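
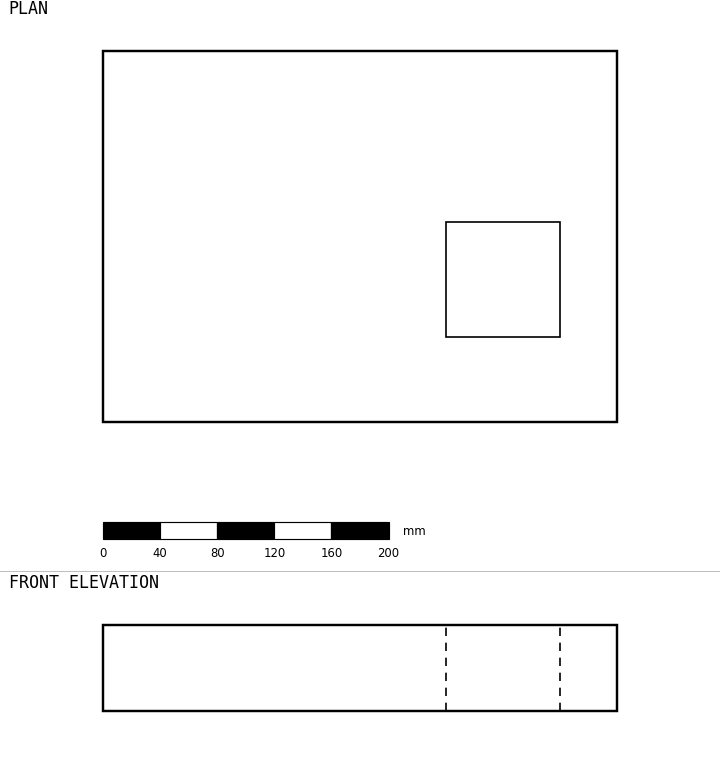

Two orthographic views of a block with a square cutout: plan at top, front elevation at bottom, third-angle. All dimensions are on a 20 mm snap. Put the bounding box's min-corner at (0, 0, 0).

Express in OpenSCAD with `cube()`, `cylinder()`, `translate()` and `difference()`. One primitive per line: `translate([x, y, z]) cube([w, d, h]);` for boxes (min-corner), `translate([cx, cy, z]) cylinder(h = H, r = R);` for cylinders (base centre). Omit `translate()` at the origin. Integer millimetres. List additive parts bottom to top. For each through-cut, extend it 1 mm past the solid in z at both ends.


difference() {
  cube([360, 260, 60]);
  translate([240, 60, -1]) cube([80, 80, 62]);
}


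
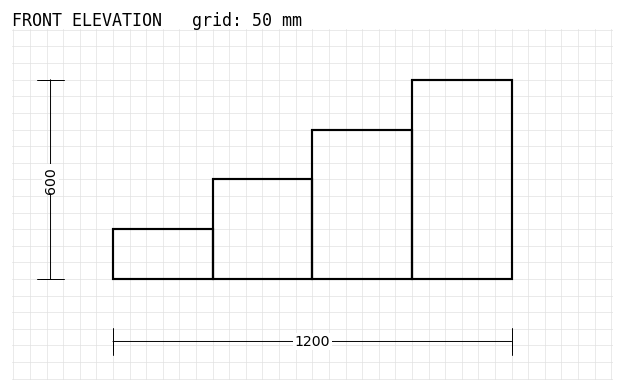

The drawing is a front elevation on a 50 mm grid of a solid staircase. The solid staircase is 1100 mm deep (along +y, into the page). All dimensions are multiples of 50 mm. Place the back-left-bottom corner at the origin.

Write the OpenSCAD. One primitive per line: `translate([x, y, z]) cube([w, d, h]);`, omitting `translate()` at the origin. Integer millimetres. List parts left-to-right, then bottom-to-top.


cube([300, 1100, 150]);
translate([300, 0, 0]) cube([300, 1100, 300]);
translate([600, 0, 0]) cube([300, 1100, 450]);
translate([900, 0, 0]) cube([300, 1100, 600]);


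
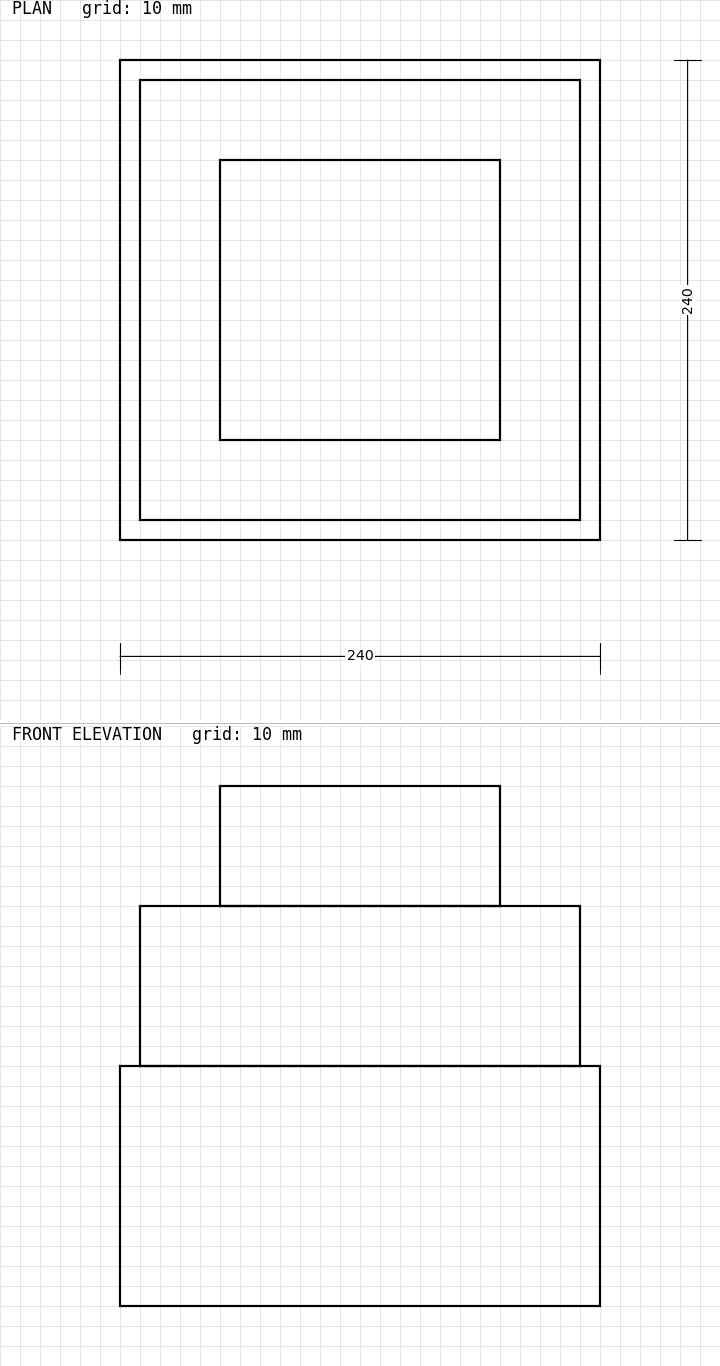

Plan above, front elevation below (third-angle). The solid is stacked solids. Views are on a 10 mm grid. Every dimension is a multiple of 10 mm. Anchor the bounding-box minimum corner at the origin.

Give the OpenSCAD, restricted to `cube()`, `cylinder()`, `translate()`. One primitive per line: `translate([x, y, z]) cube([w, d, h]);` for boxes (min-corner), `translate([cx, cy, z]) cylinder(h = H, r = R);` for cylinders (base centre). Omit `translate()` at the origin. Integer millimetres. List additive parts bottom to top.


cube([240, 240, 120]);
translate([10, 10, 120]) cube([220, 220, 80]);
translate([50, 50, 200]) cube([140, 140, 60]);


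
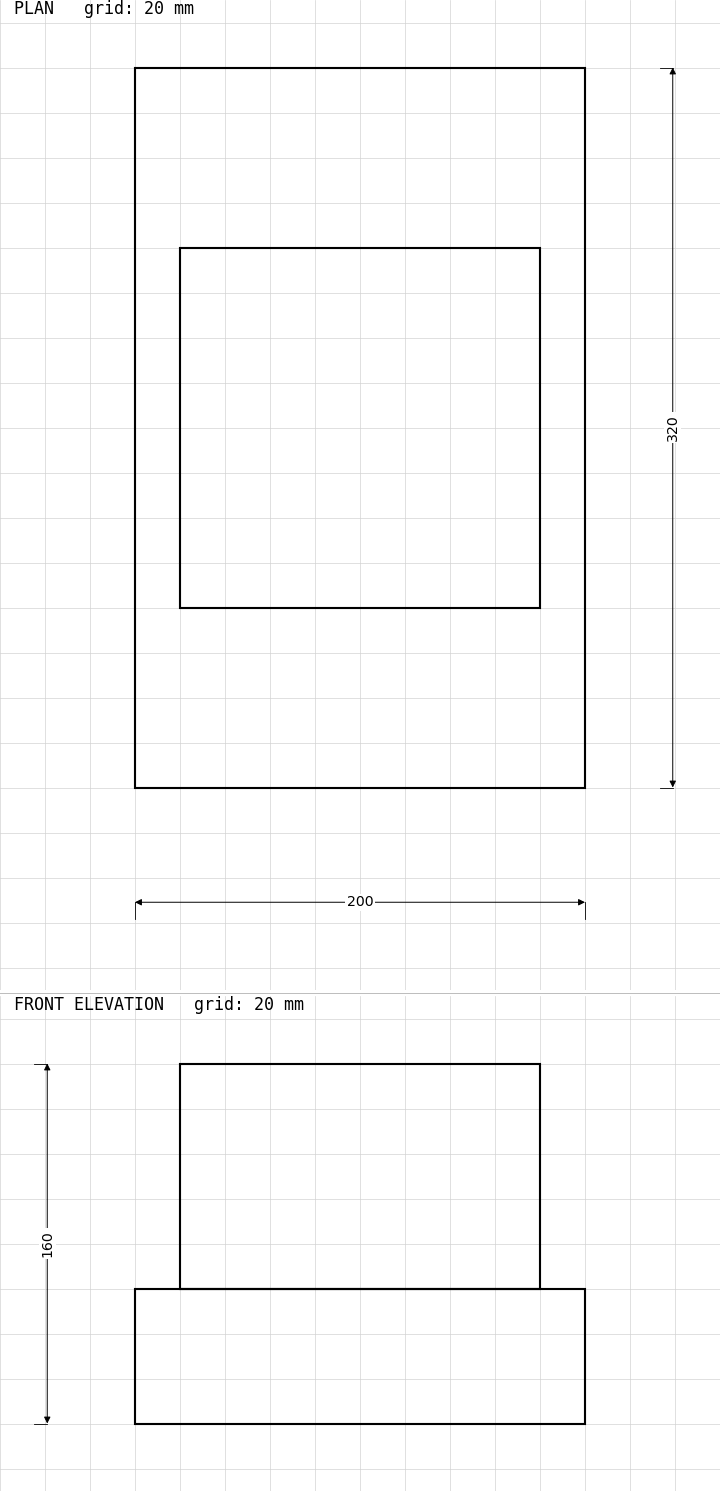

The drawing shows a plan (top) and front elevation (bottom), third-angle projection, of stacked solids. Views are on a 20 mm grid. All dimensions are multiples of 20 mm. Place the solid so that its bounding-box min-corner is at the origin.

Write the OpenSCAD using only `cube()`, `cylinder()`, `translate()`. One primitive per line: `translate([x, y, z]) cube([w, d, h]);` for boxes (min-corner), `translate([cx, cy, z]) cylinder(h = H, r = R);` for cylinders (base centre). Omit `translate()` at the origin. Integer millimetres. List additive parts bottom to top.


cube([200, 320, 60]);
translate([20, 80, 60]) cube([160, 160, 100]);


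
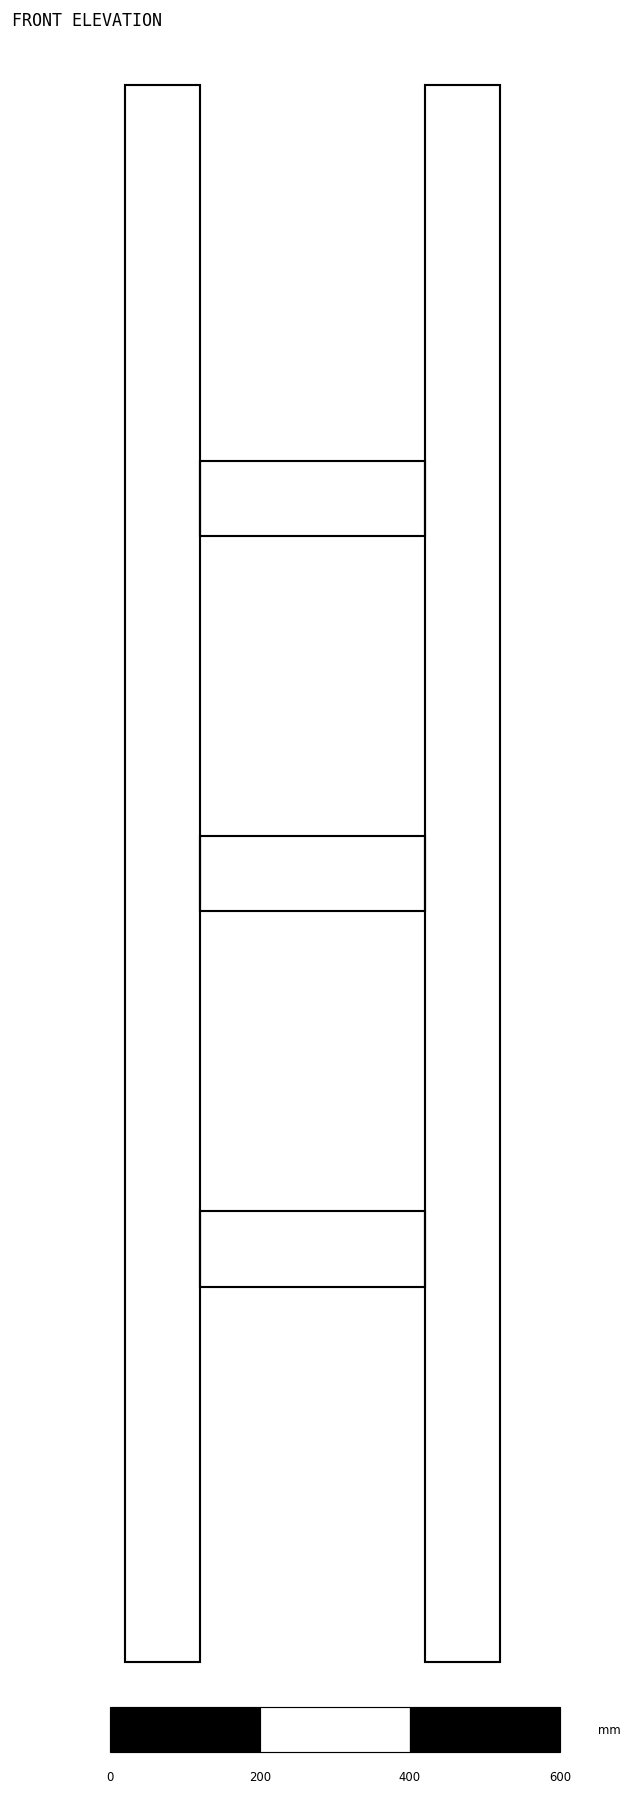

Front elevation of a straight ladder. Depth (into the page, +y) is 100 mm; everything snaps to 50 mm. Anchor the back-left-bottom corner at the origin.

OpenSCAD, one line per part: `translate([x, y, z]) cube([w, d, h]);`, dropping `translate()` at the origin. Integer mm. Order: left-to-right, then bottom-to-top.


cube([100, 100, 2100]);
translate([100, 0, 500]) cube([300, 100, 100]);
translate([100, 0, 1000]) cube([300, 100, 100]);
translate([100, 0, 1500]) cube([300, 100, 100]);
translate([400, 0, 0]) cube([100, 100, 2100]);


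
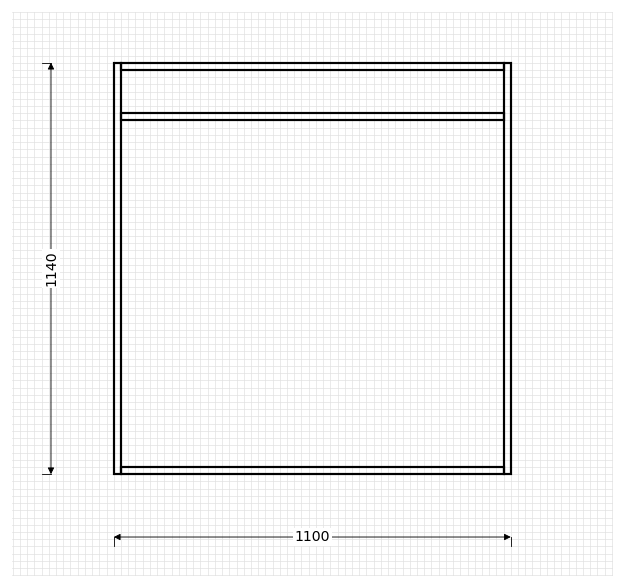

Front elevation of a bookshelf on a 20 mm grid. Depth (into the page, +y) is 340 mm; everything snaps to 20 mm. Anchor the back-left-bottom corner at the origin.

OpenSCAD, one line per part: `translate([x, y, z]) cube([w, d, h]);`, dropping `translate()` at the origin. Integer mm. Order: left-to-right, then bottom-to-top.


cube([20, 340, 1140]);
translate([20, 0, 0]) cube([1060, 340, 20]);
translate([20, 0, 980]) cube([1060, 340, 20]);
translate([20, 0, 1120]) cube([1060, 340, 20]);
translate([1080, 0, 0]) cube([20, 340, 1140]);


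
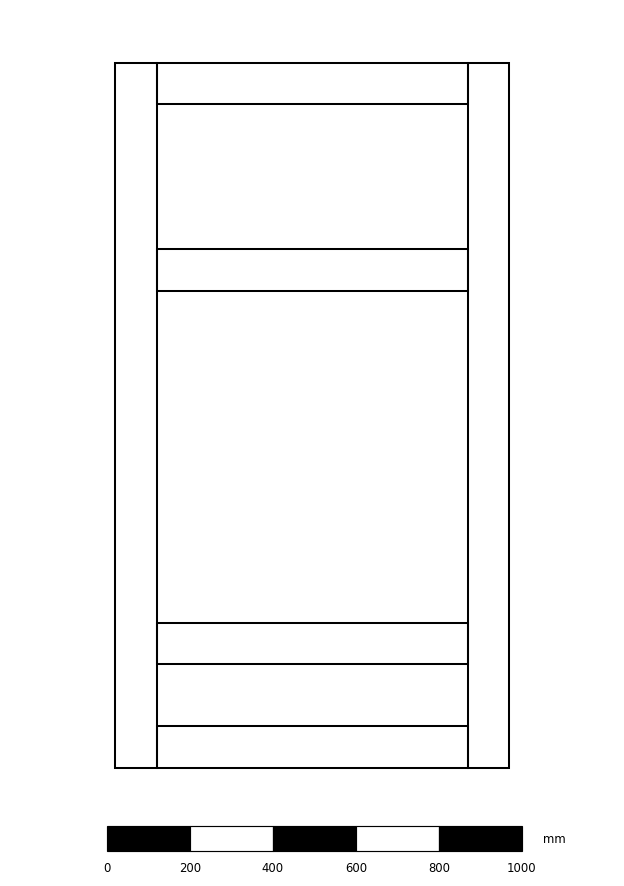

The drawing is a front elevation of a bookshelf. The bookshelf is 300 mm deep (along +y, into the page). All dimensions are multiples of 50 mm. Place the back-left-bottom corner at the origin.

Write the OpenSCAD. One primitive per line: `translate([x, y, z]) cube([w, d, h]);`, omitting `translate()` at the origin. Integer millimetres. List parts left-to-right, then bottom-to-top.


cube([100, 300, 1700]);
translate([100, 0, 0]) cube([750, 300, 100]);
translate([100, 0, 250]) cube([750, 300, 100]);
translate([100, 0, 1150]) cube([750, 300, 100]);
translate([100, 0, 1600]) cube([750, 300, 100]);
translate([850, 0, 0]) cube([100, 300, 1700]);


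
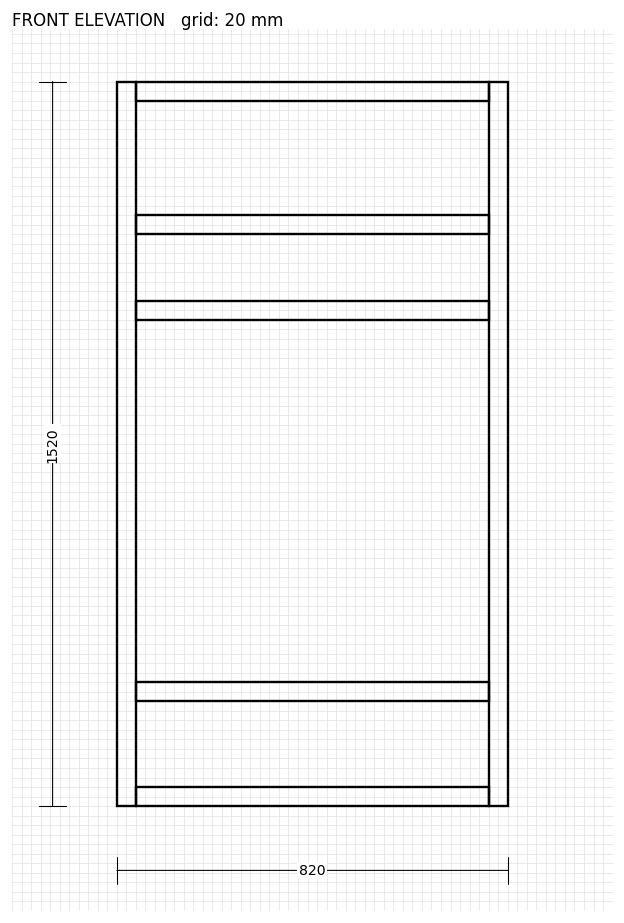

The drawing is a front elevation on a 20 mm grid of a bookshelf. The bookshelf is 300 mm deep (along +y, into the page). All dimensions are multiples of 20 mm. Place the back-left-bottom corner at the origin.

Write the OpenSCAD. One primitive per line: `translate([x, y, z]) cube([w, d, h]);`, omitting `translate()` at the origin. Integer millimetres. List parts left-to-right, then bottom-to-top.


cube([40, 300, 1520]);
translate([40, 0, 0]) cube([740, 300, 40]);
translate([40, 0, 220]) cube([740, 300, 40]);
translate([40, 0, 1020]) cube([740, 300, 40]);
translate([40, 0, 1200]) cube([740, 300, 40]);
translate([40, 0, 1480]) cube([740, 300, 40]);
translate([780, 0, 0]) cube([40, 300, 1520]);


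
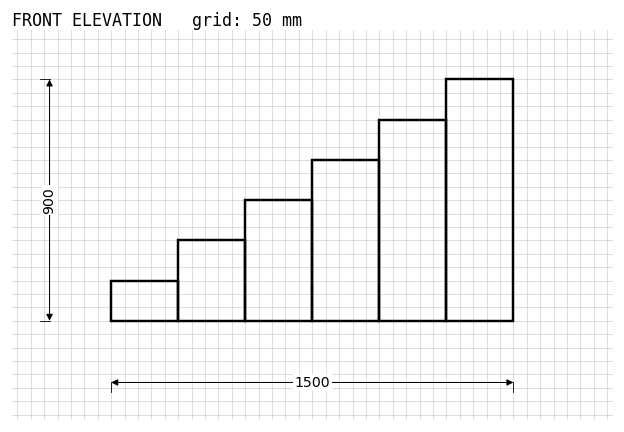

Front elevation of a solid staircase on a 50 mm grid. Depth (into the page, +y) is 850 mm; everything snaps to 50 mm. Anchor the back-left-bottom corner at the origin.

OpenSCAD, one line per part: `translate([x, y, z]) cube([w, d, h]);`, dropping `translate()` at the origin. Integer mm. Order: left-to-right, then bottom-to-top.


cube([250, 850, 150]);
translate([250, 0, 0]) cube([250, 850, 300]);
translate([500, 0, 0]) cube([250, 850, 450]);
translate([750, 0, 0]) cube([250, 850, 600]);
translate([1000, 0, 0]) cube([250, 850, 750]);
translate([1250, 0, 0]) cube([250, 850, 900]);


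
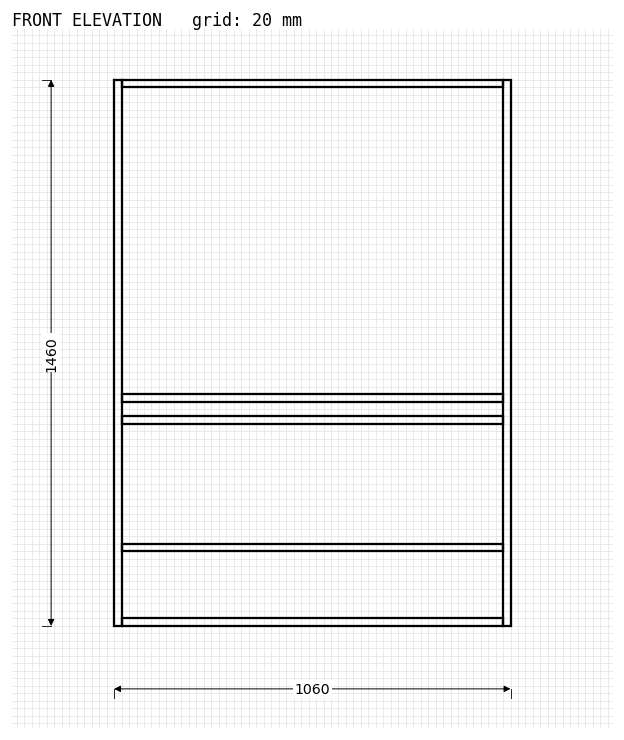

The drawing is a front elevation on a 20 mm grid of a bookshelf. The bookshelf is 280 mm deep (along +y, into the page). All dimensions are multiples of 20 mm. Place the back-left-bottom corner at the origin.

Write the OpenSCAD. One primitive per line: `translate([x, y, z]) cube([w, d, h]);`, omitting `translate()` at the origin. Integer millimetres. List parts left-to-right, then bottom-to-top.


cube([20, 280, 1460]);
translate([20, 0, 0]) cube([1020, 280, 20]);
translate([20, 0, 200]) cube([1020, 280, 20]);
translate([20, 0, 540]) cube([1020, 280, 20]);
translate([20, 0, 600]) cube([1020, 280, 20]);
translate([20, 0, 1440]) cube([1020, 280, 20]);
translate([1040, 0, 0]) cube([20, 280, 1460]);


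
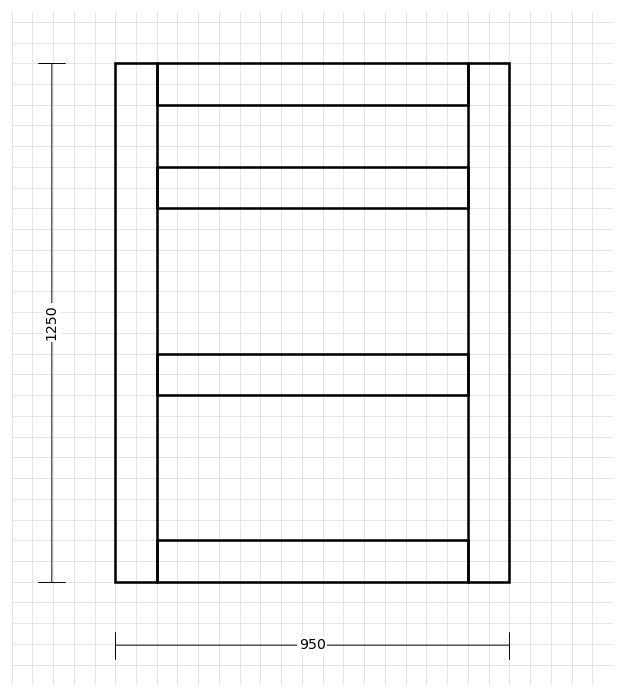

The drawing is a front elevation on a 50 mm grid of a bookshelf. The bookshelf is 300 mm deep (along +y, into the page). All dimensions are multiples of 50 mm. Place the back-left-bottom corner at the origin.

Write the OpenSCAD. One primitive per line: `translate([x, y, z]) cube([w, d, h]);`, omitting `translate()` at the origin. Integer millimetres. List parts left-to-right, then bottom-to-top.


cube([100, 300, 1250]);
translate([100, 0, 0]) cube([750, 300, 100]);
translate([100, 0, 450]) cube([750, 300, 100]);
translate([100, 0, 900]) cube([750, 300, 100]);
translate([100, 0, 1150]) cube([750, 300, 100]);
translate([850, 0, 0]) cube([100, 300, 1250]);


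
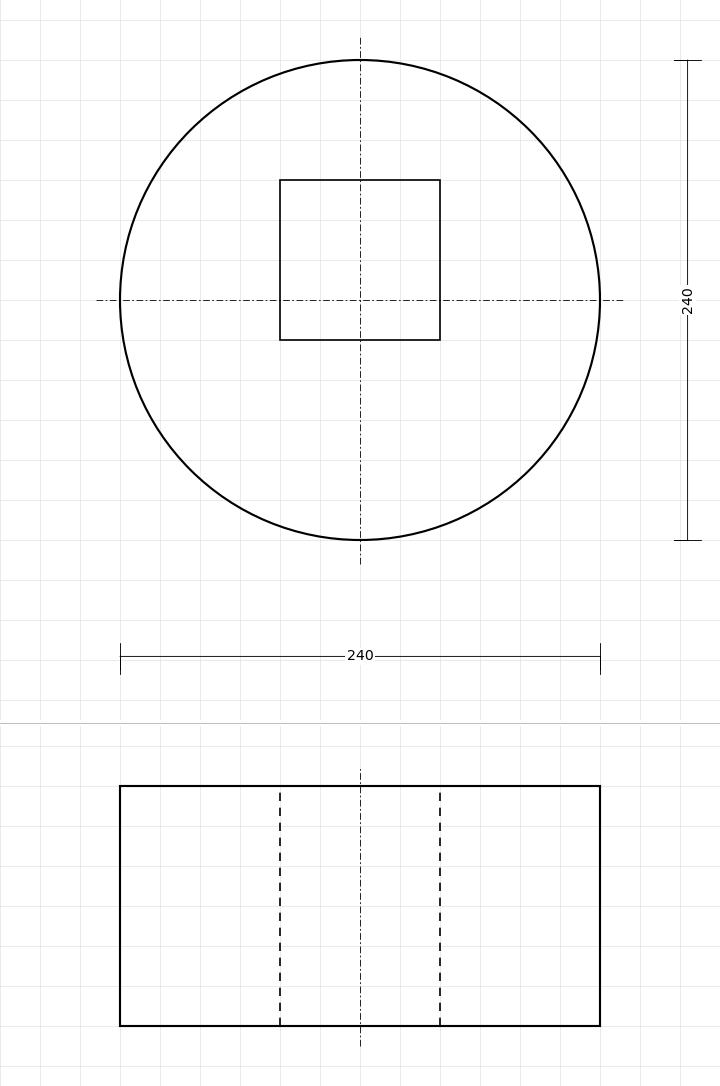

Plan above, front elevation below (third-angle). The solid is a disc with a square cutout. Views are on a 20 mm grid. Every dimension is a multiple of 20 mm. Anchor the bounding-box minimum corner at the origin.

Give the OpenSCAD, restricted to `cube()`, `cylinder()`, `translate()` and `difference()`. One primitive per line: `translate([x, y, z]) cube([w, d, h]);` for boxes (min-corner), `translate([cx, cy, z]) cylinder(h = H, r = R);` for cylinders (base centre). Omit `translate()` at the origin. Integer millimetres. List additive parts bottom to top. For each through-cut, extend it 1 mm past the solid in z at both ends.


difference() {
  translate([120, 120, 0]) cylinder(h = 120, r = 120);
  translate([80, 100, -1]) cube([80, 80, 122]);
}


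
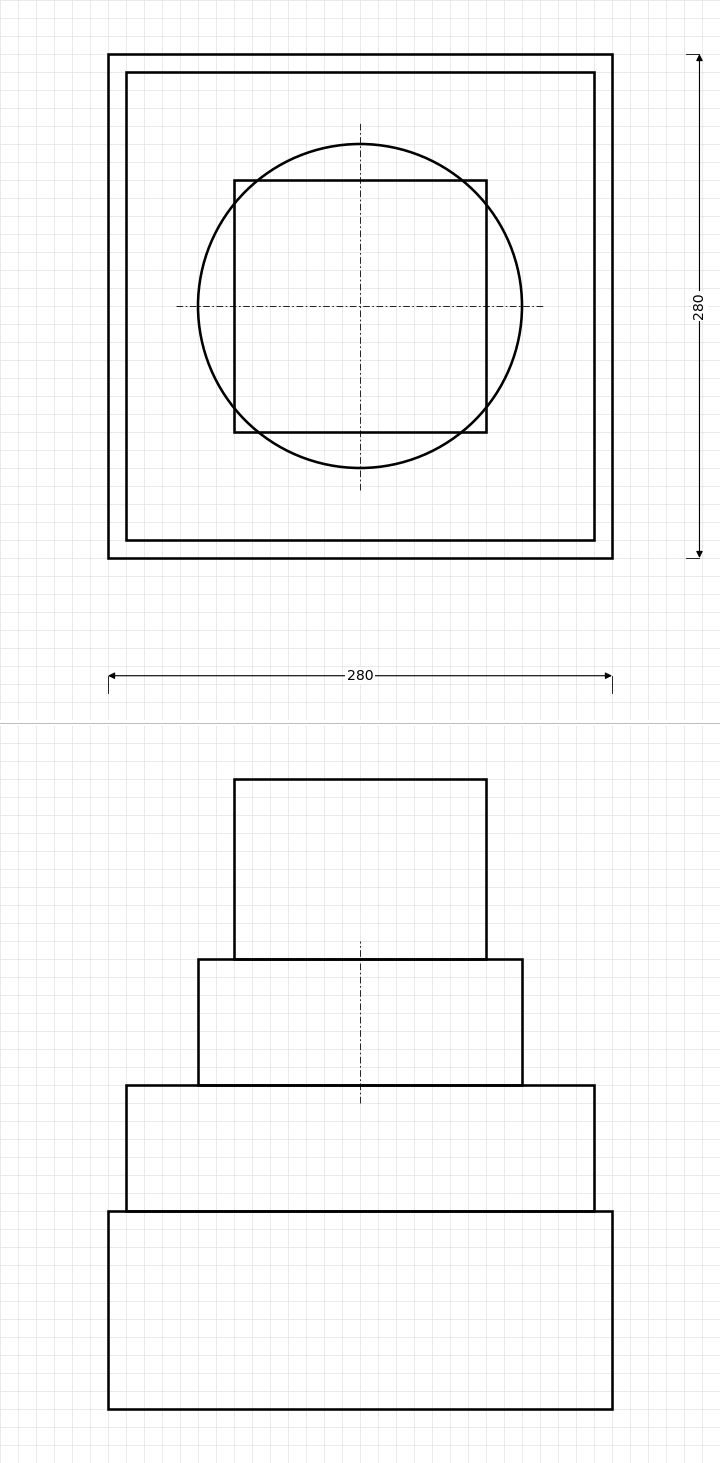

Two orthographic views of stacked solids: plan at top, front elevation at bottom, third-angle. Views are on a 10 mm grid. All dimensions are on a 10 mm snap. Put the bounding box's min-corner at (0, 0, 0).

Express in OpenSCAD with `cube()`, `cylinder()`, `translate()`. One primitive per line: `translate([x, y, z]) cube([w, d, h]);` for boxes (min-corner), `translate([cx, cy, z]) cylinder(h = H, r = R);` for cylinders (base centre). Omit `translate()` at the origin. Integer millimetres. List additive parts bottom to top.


cube([280, 280, 110]);
translate([10, 10, 110]) cube([260, 260, 70]);
translate([140, 140, 180]) cylinder(h = 70, r = 90);
translate([70, 70, 250]) cube([140, 140, 100]);


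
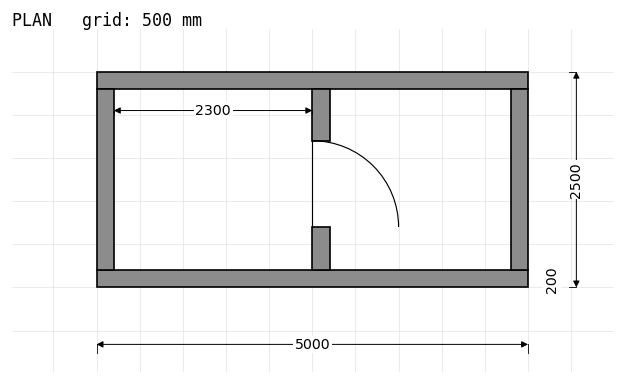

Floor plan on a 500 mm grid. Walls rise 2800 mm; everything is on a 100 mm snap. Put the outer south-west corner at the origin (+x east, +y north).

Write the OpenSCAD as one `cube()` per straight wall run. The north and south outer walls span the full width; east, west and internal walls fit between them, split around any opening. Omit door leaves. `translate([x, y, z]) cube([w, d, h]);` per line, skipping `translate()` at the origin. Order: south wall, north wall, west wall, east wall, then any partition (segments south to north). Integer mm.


cube([5000, 200, 2800]);
translate([0, 2300, 0]) cube([5000, 200, 2800]);
translate([0, 200, 0]) cube([200, 2100, 2800]);
translate([4800, 200, 0]) cube([200, 2100, 2800]);
translate([2500, 200, 0]) cube([200, 500, 2800]);
translate([2500, 1700, 0]) cube([200, 600, 2800]);


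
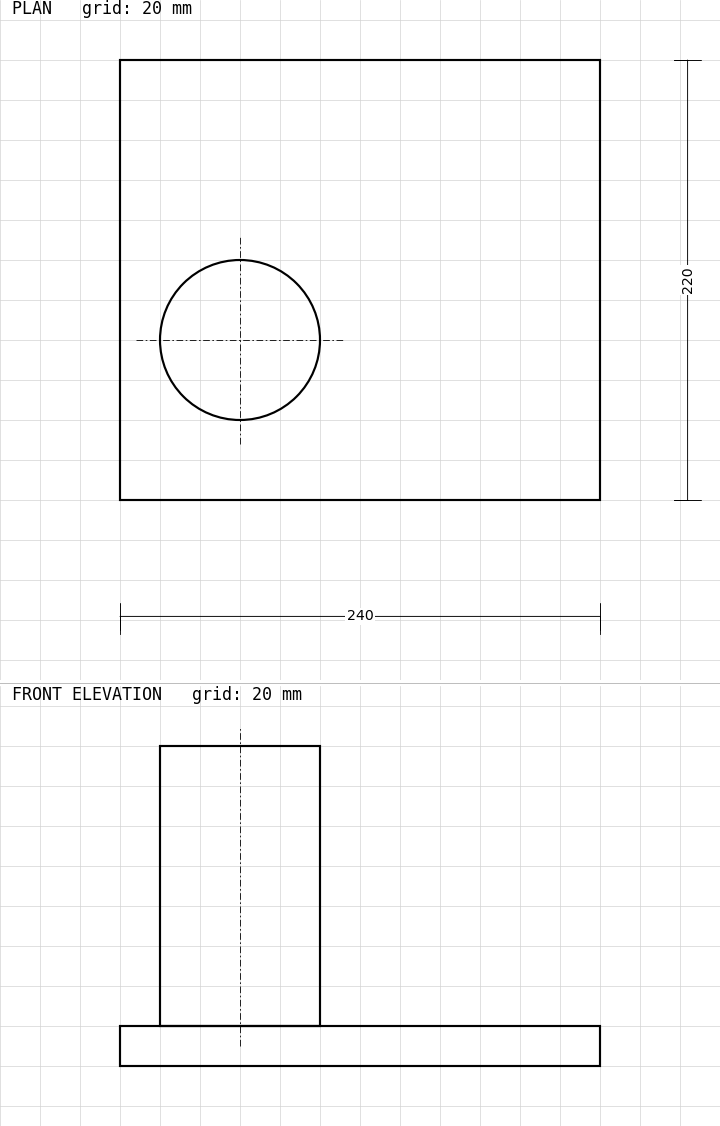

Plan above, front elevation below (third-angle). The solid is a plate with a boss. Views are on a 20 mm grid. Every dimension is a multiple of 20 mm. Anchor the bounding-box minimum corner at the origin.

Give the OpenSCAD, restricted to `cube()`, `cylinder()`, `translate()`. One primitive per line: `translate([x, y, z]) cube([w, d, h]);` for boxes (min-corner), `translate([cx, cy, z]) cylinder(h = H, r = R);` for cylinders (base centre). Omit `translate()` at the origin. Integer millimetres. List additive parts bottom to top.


cube([240, 220, 20]);
translate([60, 80, 20]) cylinder(h = 140, r = 40);


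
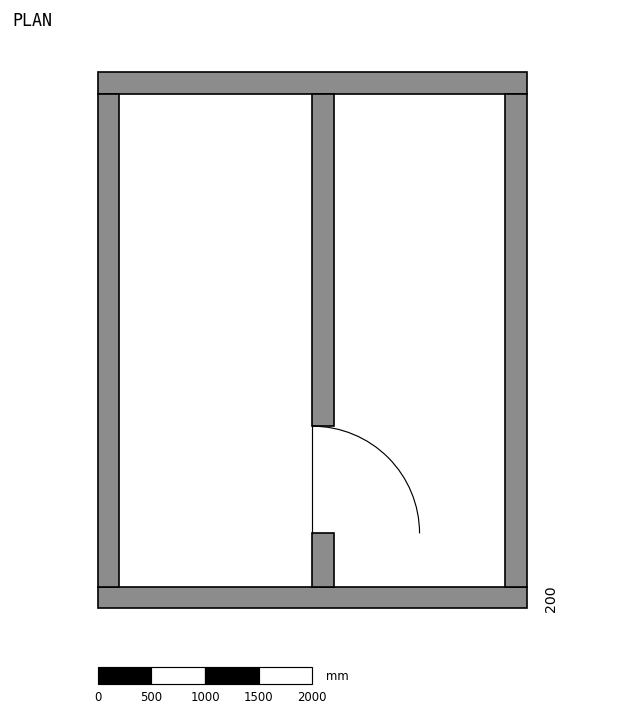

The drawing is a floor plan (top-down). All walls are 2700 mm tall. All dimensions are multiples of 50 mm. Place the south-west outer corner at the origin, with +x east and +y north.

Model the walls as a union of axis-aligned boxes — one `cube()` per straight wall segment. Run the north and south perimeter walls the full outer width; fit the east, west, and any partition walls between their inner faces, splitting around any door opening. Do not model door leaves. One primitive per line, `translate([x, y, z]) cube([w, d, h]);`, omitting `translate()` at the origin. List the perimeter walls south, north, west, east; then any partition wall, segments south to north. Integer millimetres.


cube([4000, 200, 2700]);
translate([0, 4800, 0]) cube([4000, 200, 2700]);
translate([0, 200, 0]) cube([200, 4600, 2700]);
translate([3800, 200, 0]) cube([200, 4600, 2700]);
translate([2000, 200, 0]) cube([200, 500, 2700]);
translate([2000, 1700, 0]) cube([200, 3100, 2700]);


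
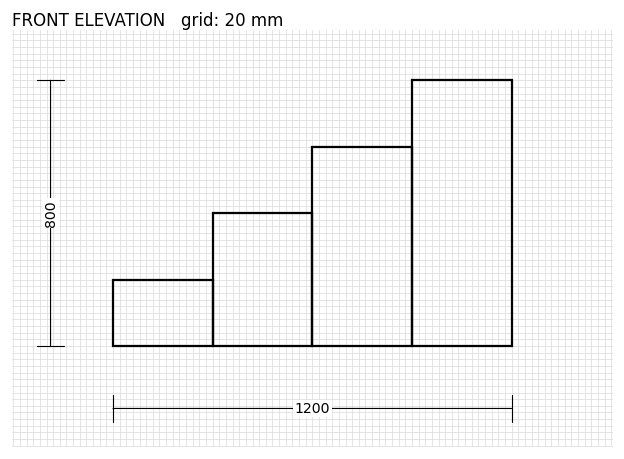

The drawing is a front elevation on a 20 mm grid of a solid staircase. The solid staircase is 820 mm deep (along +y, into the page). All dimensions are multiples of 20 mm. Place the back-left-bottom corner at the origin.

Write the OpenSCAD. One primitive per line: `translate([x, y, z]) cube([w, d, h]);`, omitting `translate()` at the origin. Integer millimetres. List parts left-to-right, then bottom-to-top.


cube([300, 820, 200]);
translate([300, 0, 0]) cube([300, 820, 400]);
translate([600, 0, 0]) cube([300, 820, 600]);
translate([900, 0, 0]) cube([300, 820, 800]);


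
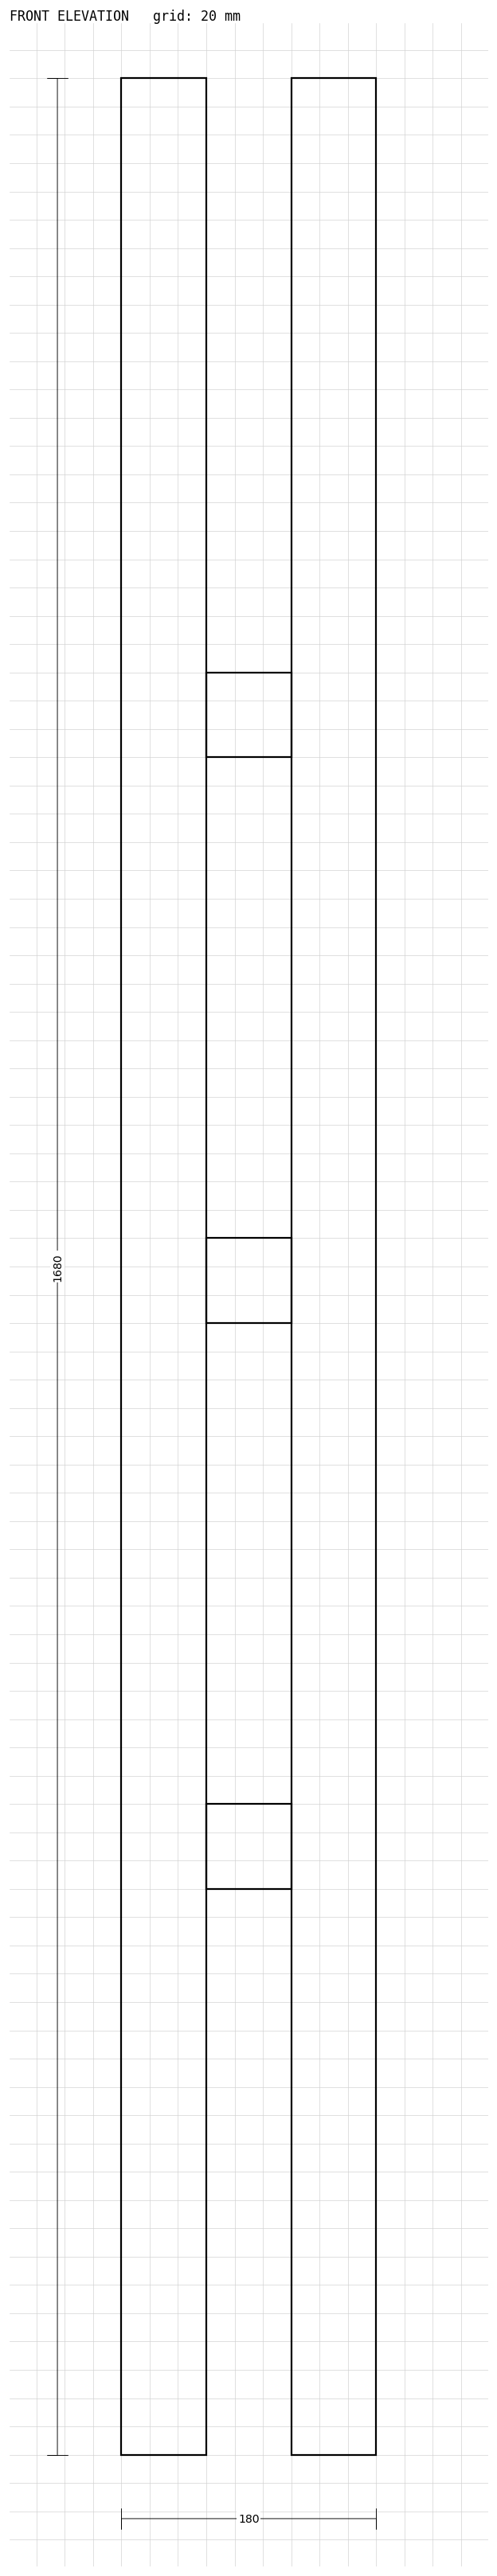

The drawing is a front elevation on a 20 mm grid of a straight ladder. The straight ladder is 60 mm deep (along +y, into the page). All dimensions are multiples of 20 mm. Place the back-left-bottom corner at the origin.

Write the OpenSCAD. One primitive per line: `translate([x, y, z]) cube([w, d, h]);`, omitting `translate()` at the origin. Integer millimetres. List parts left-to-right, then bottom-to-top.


cube([60, 60, 1680]);
translate([60, 0, 400]) cube([60, 60, 60]);
translate([60, 0, 800]) cube([60, 60, 60]);
translate([60, 0, 1200]) cube([60, 60, 60]);
translate([120, 0, 0]) cube([60, 60, 1680]);


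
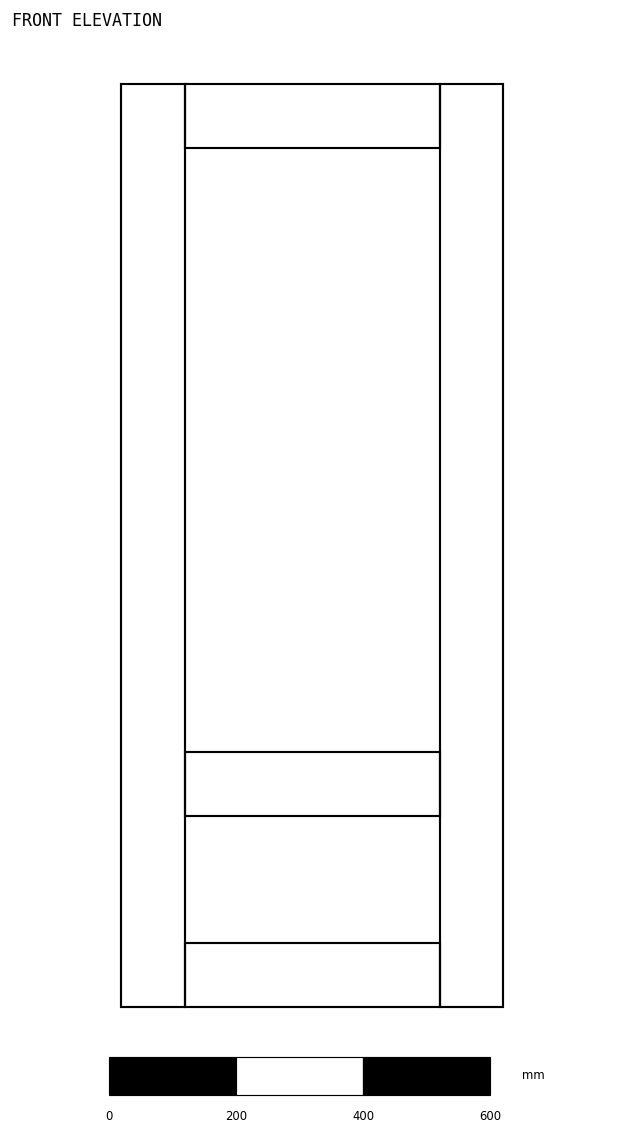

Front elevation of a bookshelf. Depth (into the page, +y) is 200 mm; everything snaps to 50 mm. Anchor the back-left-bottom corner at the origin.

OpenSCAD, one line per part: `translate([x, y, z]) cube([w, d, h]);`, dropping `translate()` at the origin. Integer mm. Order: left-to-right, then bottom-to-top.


cube([100, 200, 1450]);
translate([100, 0, 0]) cube([400, 200, 100]);
translate([100, 0, 300]) cube([400, 200, 100]);
translate([100, 0, 1350]) cube([400, 200, 100]);
translate([500, 0, 0]) cube([100, 200, 1450]);


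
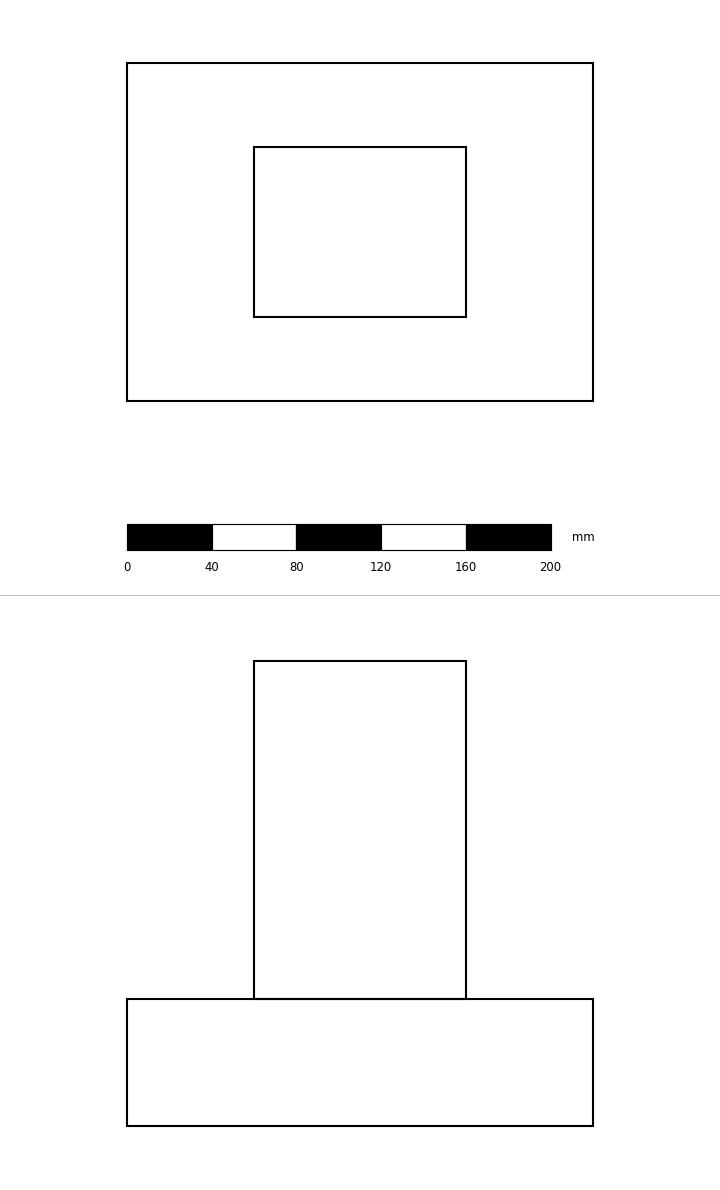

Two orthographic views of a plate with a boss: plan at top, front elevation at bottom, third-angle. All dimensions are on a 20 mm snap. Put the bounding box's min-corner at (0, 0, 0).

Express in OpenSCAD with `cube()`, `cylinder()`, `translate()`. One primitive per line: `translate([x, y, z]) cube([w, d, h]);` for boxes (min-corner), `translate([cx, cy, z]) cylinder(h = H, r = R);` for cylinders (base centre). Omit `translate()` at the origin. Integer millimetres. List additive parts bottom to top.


cube([220, 160, 60]);
translate([60, 40, 60]) cube([100, 80, 160]);


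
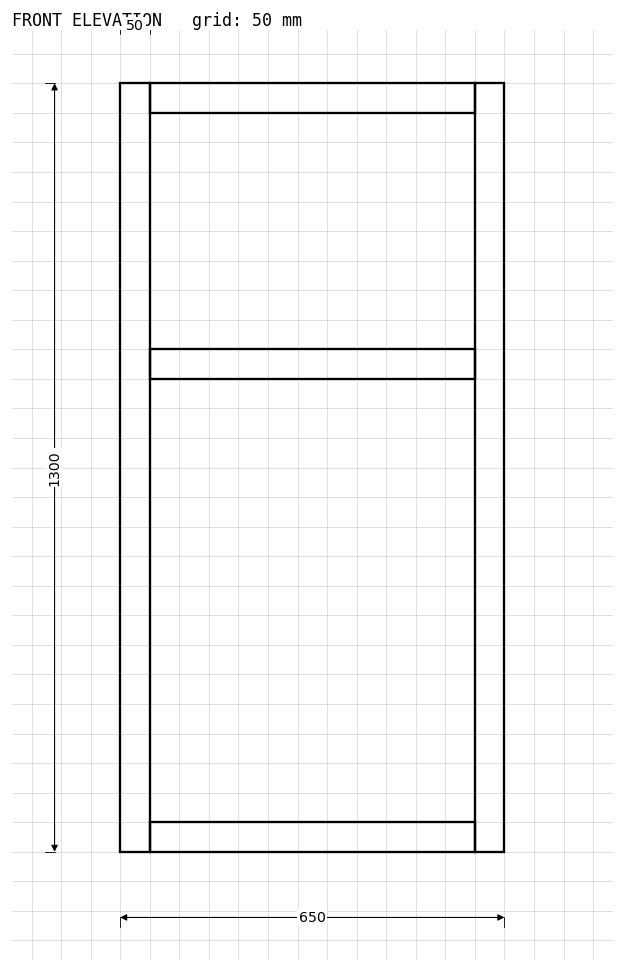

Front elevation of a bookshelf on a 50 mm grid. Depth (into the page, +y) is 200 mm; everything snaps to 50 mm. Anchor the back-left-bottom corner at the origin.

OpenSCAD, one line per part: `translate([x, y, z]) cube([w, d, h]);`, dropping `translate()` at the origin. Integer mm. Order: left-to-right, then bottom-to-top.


cube([50, 200, 1300]);
translate([50, 0, 0]) cube([550, 200, 50]);
translate([50, 0, 800]) cube([550, 200, 50]);
translate([50, 0, 1250]) cube([550, 200, 50]);
translate([600, 0, 0]) cube([50, 200, 1300]);


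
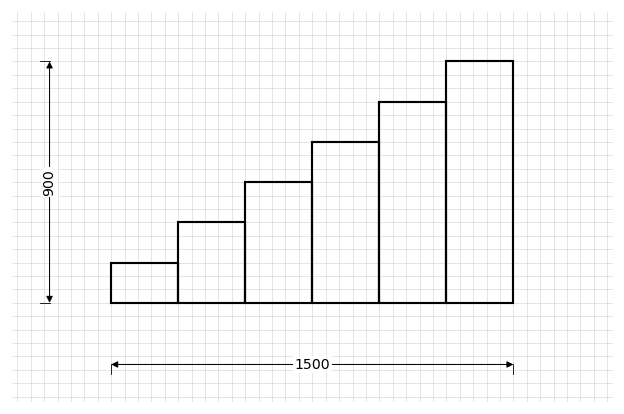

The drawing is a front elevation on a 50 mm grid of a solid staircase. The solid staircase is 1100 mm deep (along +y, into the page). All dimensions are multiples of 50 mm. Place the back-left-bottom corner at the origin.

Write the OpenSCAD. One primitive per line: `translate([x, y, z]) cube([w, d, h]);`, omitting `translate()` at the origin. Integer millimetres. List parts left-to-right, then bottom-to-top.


cube([250, 1100, 150]);
translate([250, 0, 0]) cube([250, 1100, 300]);
translate([500, 0, 0]) cube([250, 1100, 450]);
translate([750, 0, 0]) cube([250, 1100, 600]);
translate([1000, 0, 0]) cube([250, 1100, 750]);
translate([1250, 0, 0]) cube([250, 1100, 900]);


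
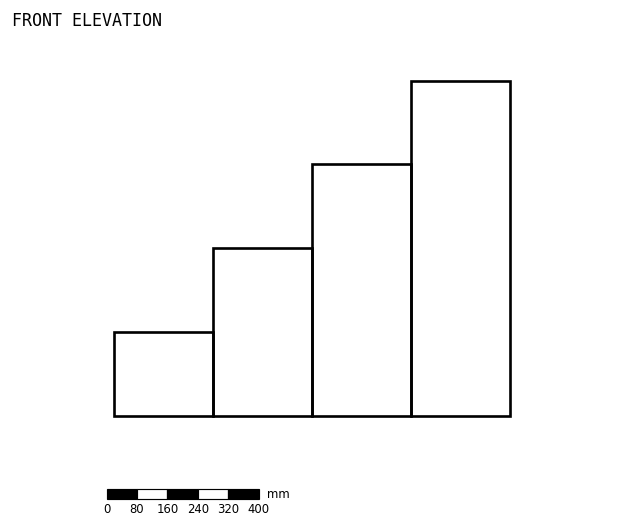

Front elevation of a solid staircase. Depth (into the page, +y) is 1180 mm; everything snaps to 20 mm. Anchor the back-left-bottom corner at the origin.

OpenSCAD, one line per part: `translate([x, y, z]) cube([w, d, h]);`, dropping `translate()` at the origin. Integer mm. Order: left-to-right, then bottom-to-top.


cube([260, 1180, 220]);
translate([260, 0, 0]) cube([260, 1180, 440]);
translate([520, 0, 0]) cube([260, 1180, 660]);
translate([780, 0, 0]) cube([260, 1180, 880]);


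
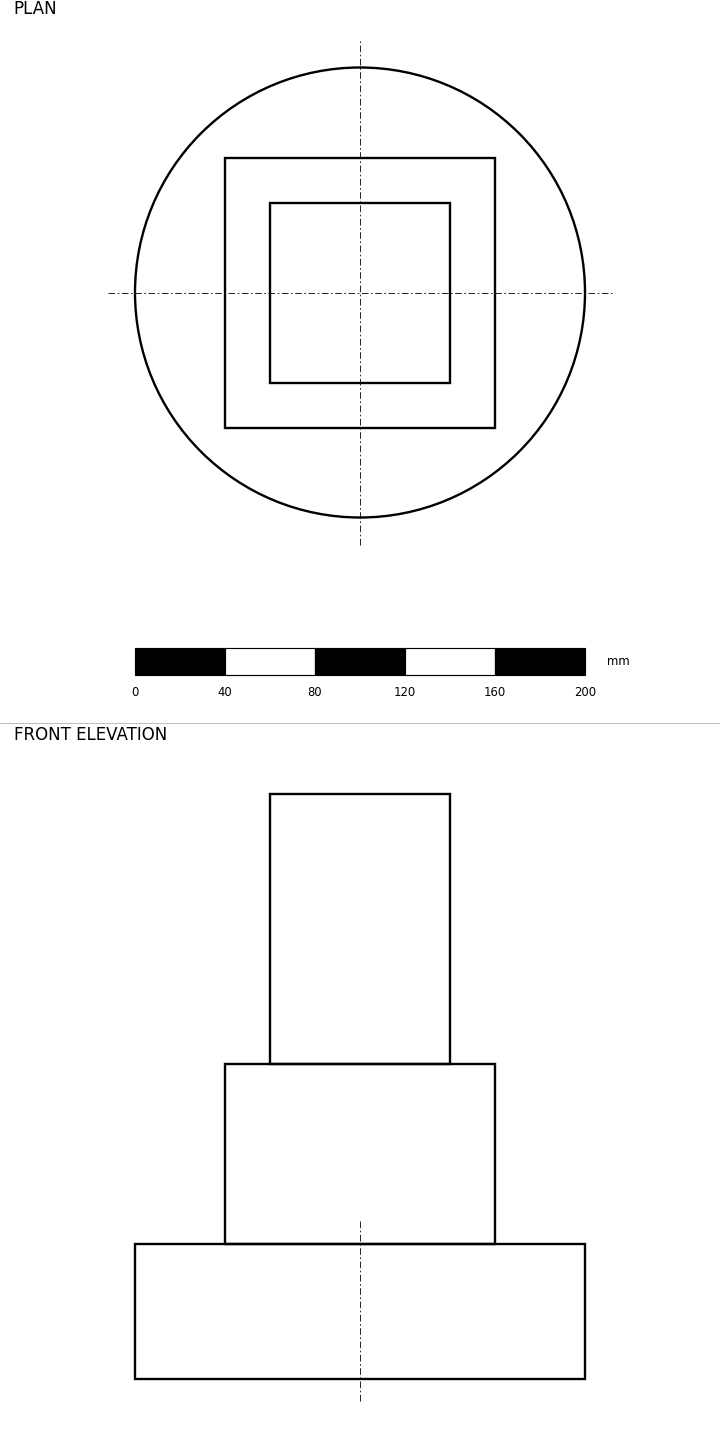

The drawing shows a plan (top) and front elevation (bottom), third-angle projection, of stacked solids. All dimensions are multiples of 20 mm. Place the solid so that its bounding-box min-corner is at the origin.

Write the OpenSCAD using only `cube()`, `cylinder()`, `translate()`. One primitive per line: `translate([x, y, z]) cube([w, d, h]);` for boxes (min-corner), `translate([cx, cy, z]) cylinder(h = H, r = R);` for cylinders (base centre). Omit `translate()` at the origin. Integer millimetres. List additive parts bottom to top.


translate([100, 100, 0]) cylinder(h = 60, r = 100);
translate([40, 40, 60]) cube([120, 120, 80]);
translate([60, 60, 140]) cube([80, 80, 120]);


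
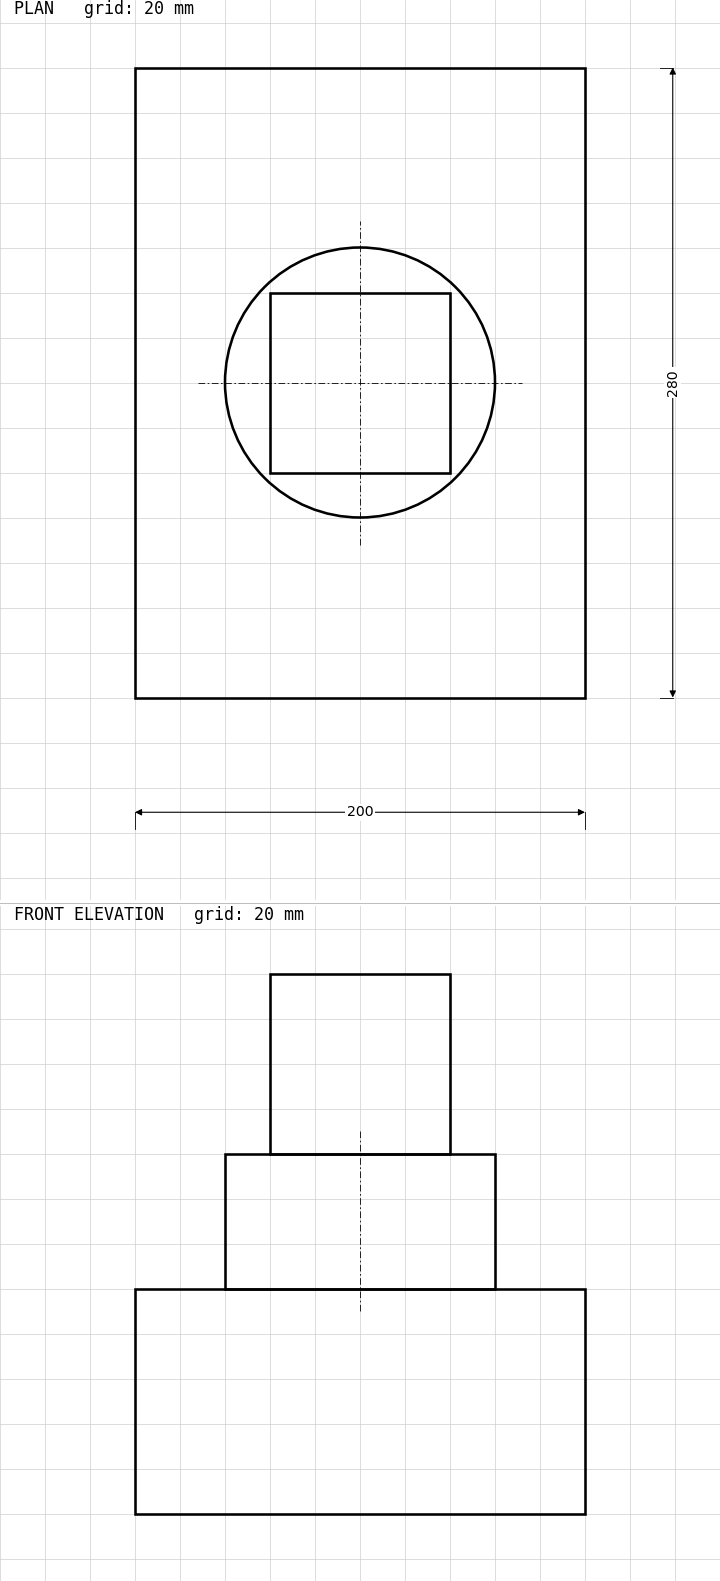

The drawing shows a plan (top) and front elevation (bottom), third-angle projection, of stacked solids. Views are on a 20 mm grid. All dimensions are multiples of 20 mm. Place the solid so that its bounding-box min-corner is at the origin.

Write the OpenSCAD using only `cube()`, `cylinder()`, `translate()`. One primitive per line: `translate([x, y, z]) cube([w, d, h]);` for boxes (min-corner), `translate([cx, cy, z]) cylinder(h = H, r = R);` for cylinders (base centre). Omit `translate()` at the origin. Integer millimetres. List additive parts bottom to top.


cube([200, 280, 100]);
translate([100, 140, 100]) cylinder(h = 60, r = 60);
translate([60, 100, 160]) cube([80, 80, 80]);


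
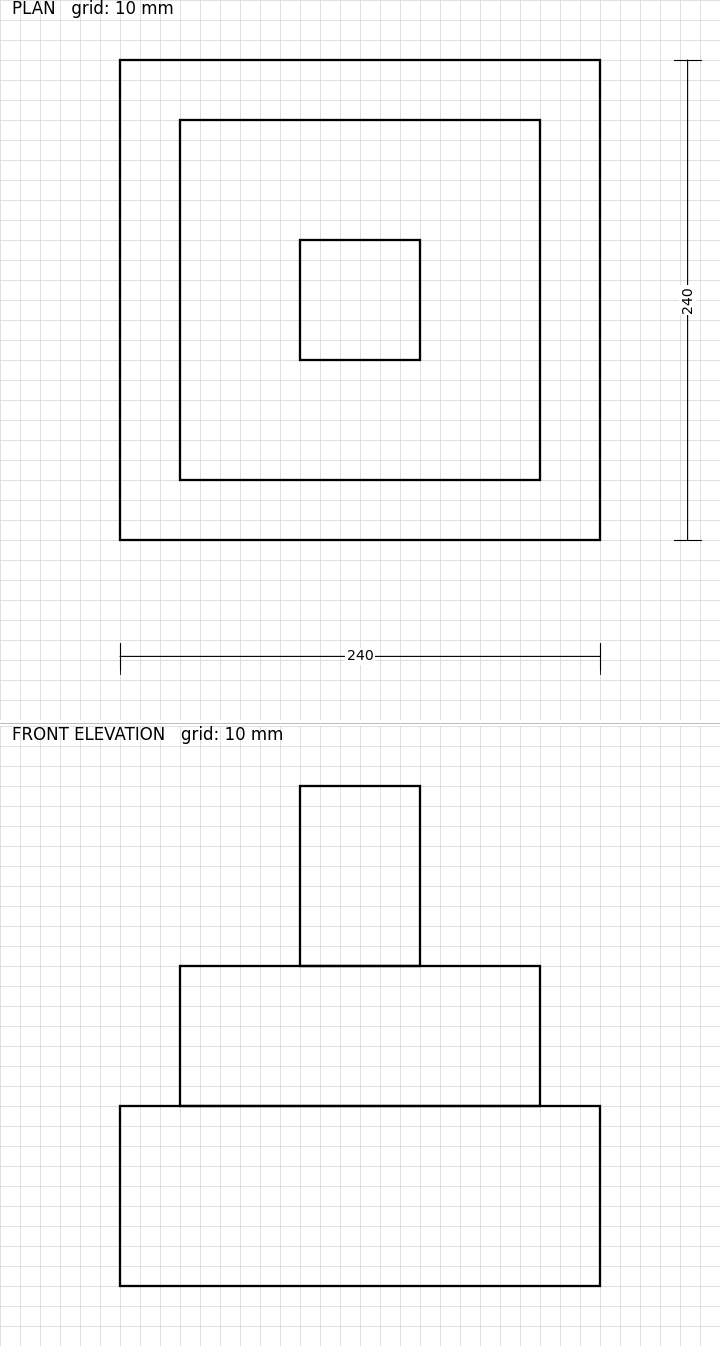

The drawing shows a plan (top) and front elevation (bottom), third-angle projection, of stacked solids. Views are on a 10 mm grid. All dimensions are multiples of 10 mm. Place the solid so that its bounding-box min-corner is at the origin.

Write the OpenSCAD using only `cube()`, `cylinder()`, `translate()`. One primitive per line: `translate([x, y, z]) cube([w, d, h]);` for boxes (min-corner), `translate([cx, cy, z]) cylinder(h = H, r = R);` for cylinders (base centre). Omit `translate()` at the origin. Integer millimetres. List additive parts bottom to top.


cube([240, 240, 90]);
translate([30, 30, 90]) cube([180, 180, 70]);
translate([90, 90, 160]) cube([60, 60, 90]);


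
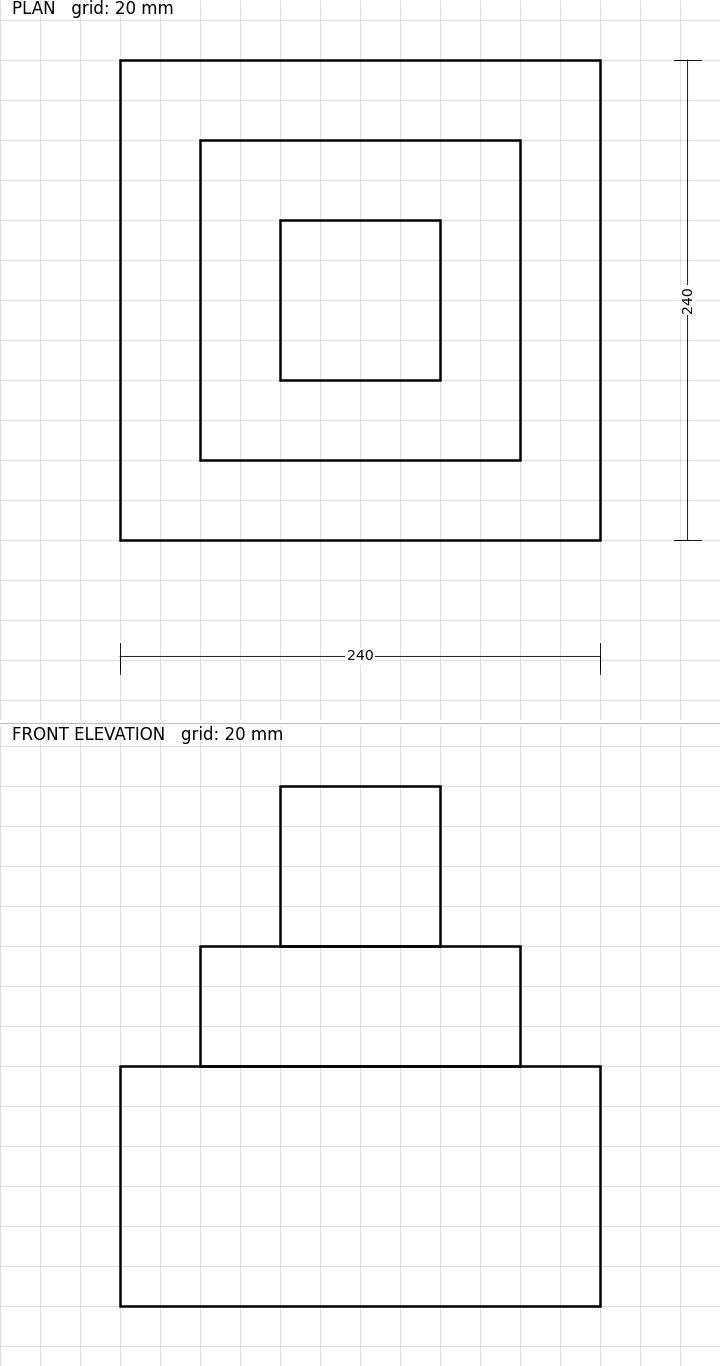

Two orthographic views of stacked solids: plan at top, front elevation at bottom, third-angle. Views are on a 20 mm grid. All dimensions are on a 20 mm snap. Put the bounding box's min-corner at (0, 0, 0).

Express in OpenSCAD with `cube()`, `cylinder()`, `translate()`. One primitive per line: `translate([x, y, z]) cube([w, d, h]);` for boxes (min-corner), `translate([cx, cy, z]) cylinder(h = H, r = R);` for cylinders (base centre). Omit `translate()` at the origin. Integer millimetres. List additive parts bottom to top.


cube([240, 240, 120]);
translate([40, 40, 120]) cube([160, 160, 60]);
translate([80, 80, 180]) cube([80, 80, 80]);


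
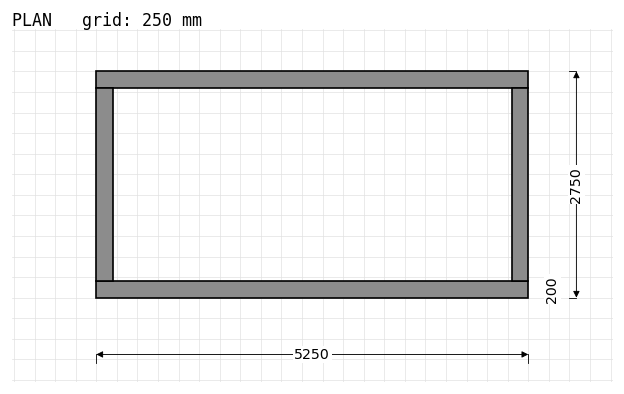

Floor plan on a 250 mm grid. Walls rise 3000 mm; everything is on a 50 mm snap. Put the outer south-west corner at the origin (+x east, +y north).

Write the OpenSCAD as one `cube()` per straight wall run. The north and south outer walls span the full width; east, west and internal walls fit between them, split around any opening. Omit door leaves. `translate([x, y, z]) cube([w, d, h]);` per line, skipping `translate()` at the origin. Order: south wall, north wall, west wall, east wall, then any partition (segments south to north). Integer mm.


cube([5250, 200, 3000]);
translate([0, 2550, 0]) cube([5250, 200, 3000]);
translate([0, 200, 0]) cube([200, 2350, 3000]);
translate([5050, 200, 0]) cube([200, 2350, 3000]);


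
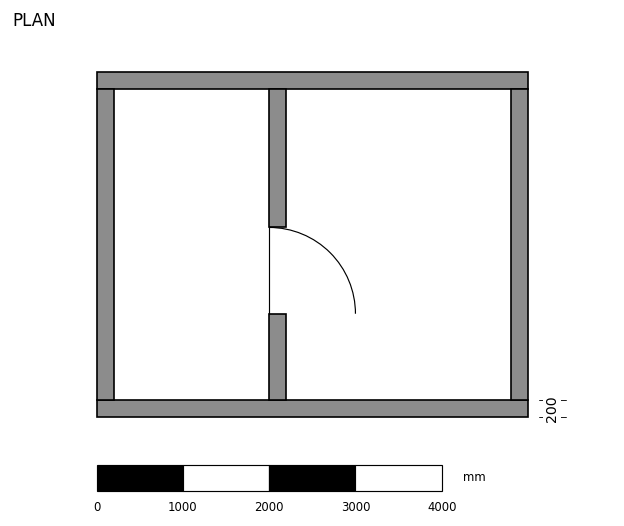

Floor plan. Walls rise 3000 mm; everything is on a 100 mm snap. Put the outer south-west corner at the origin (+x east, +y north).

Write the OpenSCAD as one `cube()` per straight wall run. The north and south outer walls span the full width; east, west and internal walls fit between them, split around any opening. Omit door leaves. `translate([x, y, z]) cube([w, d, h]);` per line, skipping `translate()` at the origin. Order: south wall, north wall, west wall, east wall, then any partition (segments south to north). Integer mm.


cube([5000, 200, 3000]);
translate([0, 3800, 0]) cube([5000, 200, 3000]);
translate([0, 200, 0]) cube([200, 3600, 3000]);
translate([4800, 200, 0]) cube([200, 3600, 3000]);
translate([2000, 200, 0]) cube([200, 1000, 3000]);
translate([2000, 2200, 0]) cube([200, 1600, 3000]);


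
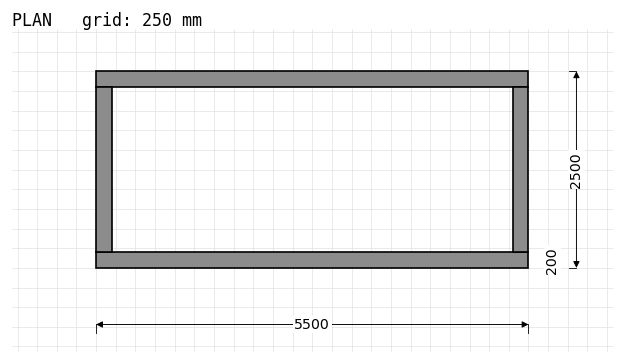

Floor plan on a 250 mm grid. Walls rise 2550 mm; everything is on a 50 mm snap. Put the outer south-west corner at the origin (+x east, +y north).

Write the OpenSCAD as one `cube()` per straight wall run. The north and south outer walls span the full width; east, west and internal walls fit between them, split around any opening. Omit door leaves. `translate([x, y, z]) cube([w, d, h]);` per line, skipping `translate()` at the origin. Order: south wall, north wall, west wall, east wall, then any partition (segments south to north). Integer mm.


cube([5500, 200, 2550]);
translate([0, 2300, 0]) cube([5500, 200, 2550]);
translate([0, 200, 0]) cube([200, 2100, 2550]);
translate([5300, 200, 0]) cube([200, 2100, 2550]);


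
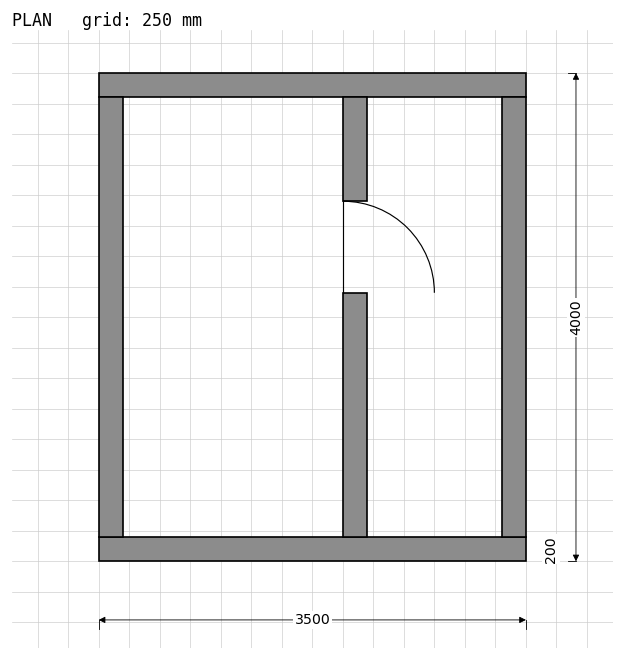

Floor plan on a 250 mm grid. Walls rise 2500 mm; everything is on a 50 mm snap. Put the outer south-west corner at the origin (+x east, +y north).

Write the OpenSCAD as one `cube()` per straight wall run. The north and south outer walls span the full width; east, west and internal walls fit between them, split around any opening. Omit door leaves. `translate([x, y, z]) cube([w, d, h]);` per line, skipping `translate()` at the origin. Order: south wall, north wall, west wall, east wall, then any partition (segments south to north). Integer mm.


cube([3500, 200, 2500]);
translate([0, 3800, 0]) cube([3500, 200, 2500]);
translate([0, 200, 0]) cube([200, 3600, 2500]);
translate([3300, 200, 0]) cube([200, 3600, 2500]);
translate([2000, 200, 0]) cube([200, 2000, 2500]);
translate([2000, 2950, 0]) cube([200, 850, 2500]);


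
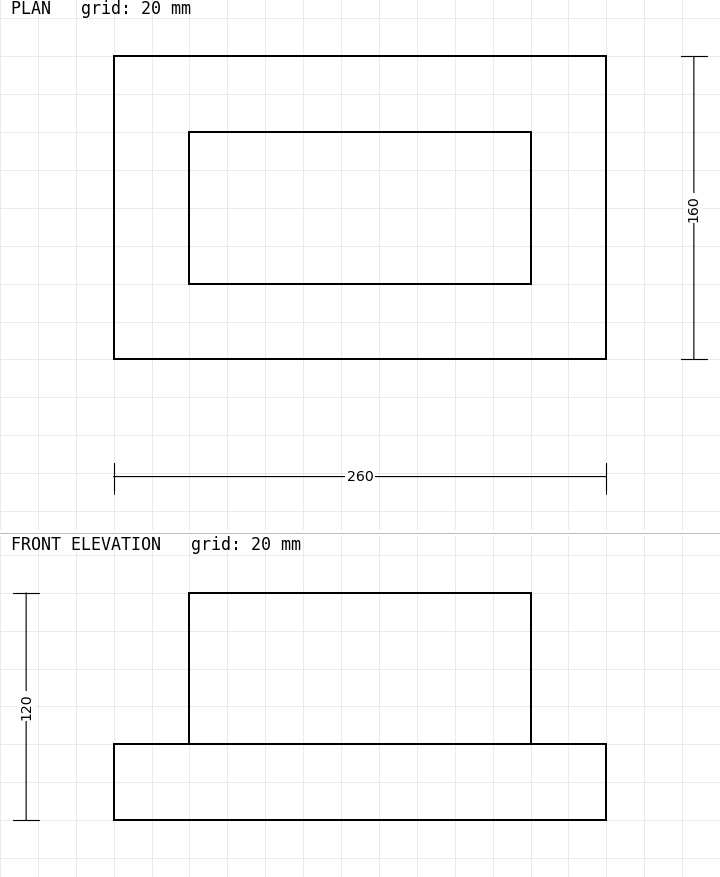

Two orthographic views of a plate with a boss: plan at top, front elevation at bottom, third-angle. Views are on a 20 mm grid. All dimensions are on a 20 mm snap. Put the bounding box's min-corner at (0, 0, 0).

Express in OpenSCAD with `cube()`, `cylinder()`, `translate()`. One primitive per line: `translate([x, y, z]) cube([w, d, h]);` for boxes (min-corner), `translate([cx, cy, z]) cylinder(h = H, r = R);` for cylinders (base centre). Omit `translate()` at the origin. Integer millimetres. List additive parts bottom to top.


cube([260, 160, 40]);
translate([40, 40, 40]) cube([180, 80, 80]);


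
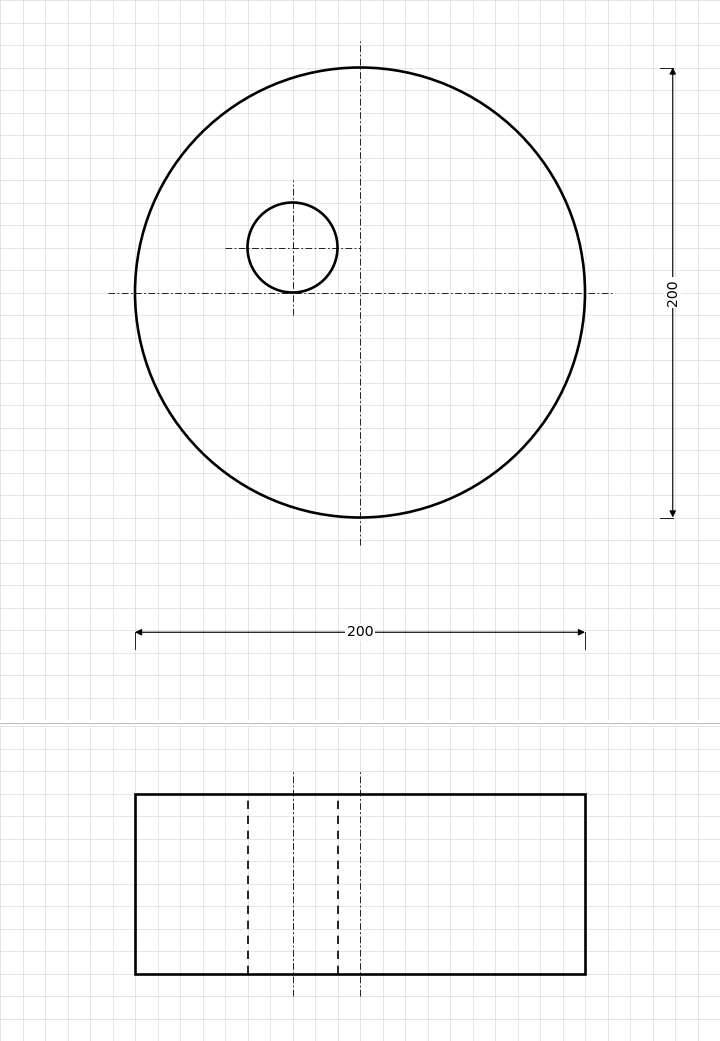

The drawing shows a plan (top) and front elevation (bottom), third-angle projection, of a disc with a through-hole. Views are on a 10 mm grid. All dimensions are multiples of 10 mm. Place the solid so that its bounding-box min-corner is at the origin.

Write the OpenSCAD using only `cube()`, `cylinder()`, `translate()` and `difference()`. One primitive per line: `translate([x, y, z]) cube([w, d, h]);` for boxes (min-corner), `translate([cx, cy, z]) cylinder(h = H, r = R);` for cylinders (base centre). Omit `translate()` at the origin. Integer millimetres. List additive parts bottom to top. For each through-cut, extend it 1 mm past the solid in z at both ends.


difference() {
  translate([100, 100, 0]) cylinder(h = 80, r = 100);
  translate([70, 120, -1]) cylinder(h = 82, r = 20);
}


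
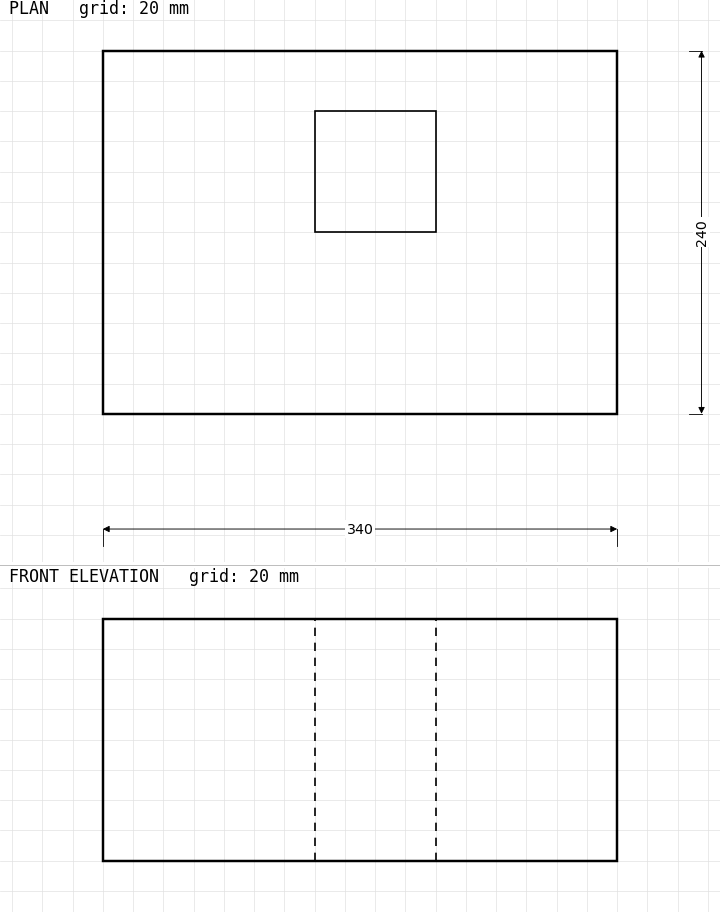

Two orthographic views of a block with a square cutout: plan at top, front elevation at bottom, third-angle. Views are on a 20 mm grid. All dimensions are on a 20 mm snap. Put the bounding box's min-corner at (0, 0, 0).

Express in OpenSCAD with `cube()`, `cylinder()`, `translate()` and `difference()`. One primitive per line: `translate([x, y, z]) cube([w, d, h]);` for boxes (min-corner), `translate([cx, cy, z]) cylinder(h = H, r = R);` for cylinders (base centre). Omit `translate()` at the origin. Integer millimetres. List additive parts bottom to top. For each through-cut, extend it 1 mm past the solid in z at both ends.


difference() {
  cube([340, 240, 160]);
  translate([140, 120, -1]) cube([80, 80, 162]);
}


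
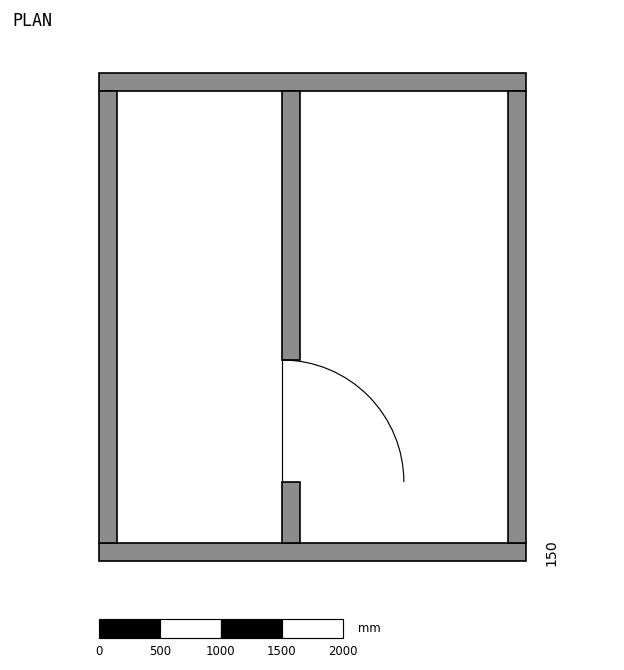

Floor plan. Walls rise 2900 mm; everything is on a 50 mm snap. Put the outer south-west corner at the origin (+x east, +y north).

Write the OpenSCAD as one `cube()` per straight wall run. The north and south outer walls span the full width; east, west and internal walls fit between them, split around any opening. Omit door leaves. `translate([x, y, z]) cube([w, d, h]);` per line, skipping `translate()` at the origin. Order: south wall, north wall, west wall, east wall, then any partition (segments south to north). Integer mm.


cube([3500, 150, 2900]);
translate([0, 3850, 0]) cube([3500, 150, 2900]);
translate([0, 150, 0]) cube([150, 3700, 2900]);
translate([3350, 150, 0]) cube([150, 3700, 2900]);
translate([1500, 150, 0]) cube([150, 500, 2900]);
translate([1500, 1650, 0]) cube([150, 2200, 2900]);


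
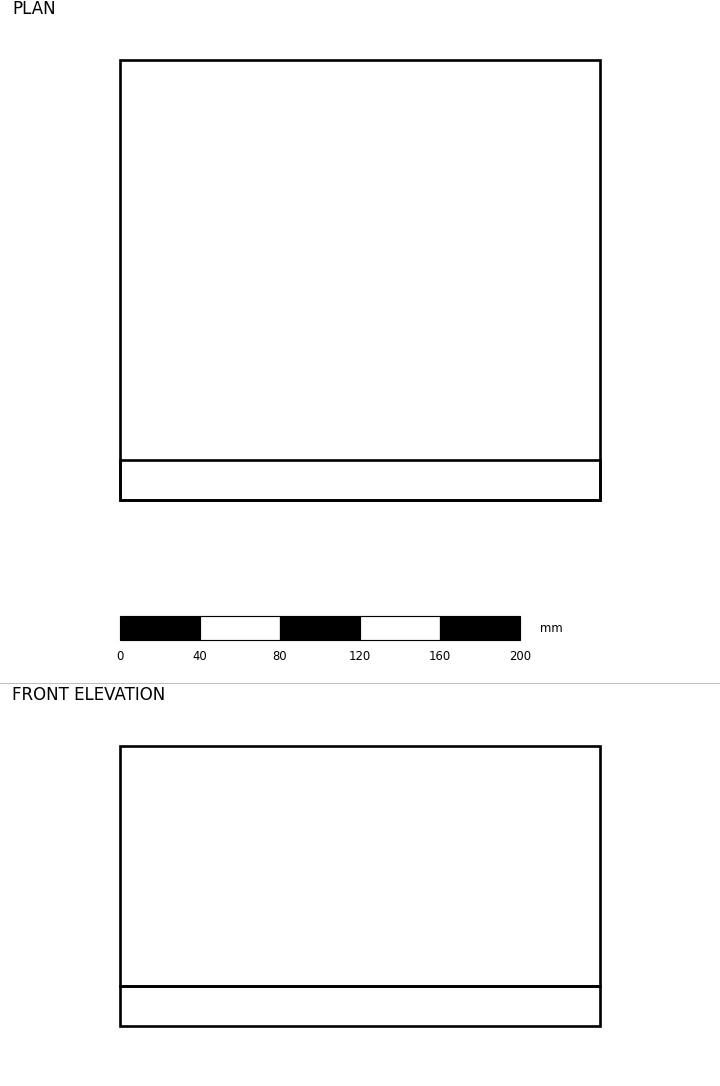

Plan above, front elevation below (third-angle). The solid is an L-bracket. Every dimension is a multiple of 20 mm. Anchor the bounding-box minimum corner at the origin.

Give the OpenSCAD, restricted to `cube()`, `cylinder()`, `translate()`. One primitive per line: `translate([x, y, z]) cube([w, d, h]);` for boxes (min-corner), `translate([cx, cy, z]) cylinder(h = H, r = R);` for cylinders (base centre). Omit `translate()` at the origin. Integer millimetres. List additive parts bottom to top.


cube([240, 220, 20]);
translate([0, 0, 20]) cube([240, 20, 120]);
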